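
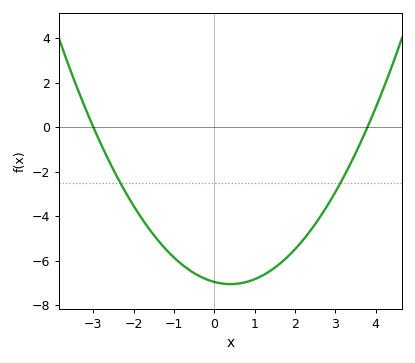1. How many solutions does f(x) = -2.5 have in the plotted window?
2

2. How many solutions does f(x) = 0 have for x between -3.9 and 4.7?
2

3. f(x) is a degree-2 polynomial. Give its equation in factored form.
y = 0.61(x + 3)(x - 3.8)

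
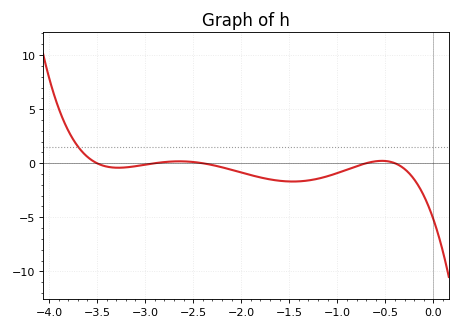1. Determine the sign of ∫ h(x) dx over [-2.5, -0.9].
negative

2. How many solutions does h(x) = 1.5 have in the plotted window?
1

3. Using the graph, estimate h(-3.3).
-0.5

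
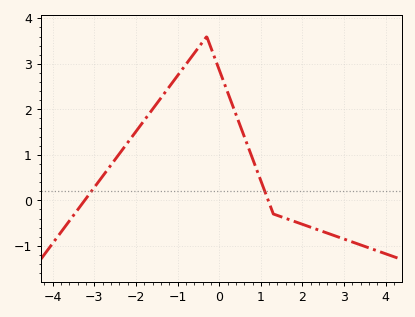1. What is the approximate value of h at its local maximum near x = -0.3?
3.6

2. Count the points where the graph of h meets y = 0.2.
2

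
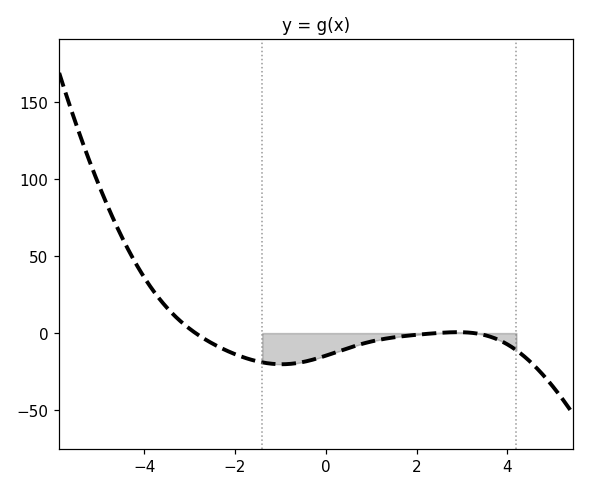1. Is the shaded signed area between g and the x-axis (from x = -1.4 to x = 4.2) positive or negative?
negative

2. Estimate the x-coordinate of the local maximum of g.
2.91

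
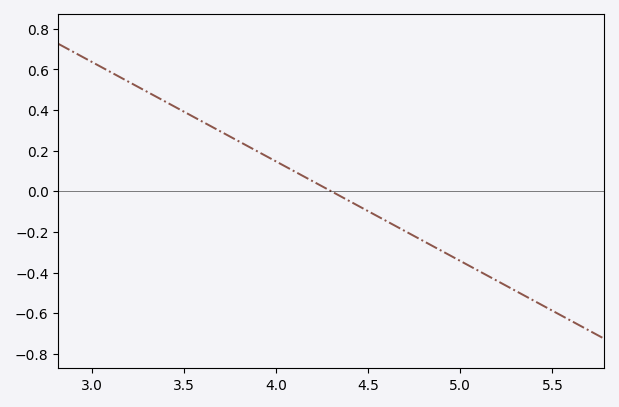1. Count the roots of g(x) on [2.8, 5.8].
1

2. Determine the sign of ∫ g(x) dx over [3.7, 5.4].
negative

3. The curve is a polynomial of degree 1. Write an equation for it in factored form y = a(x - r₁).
y = -0.49(x - 4.3)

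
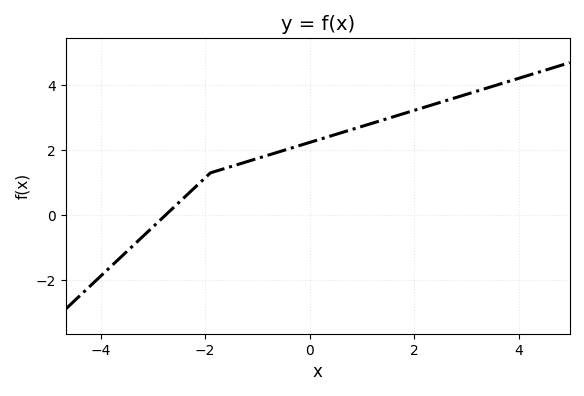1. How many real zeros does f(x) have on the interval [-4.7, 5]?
1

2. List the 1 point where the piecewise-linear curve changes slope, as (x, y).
(-1.9, 1.3)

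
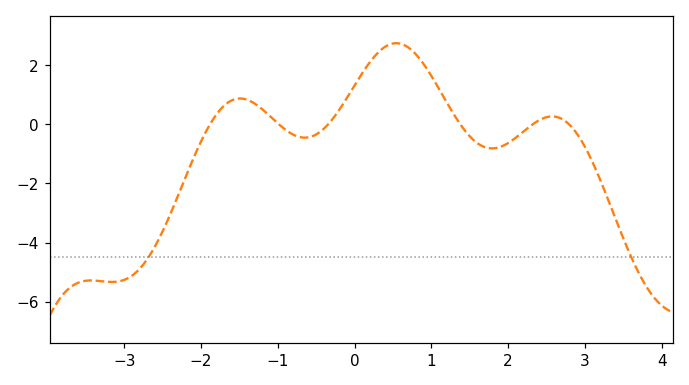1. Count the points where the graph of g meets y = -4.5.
2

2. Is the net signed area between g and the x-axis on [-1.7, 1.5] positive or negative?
positive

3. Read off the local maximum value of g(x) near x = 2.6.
0.2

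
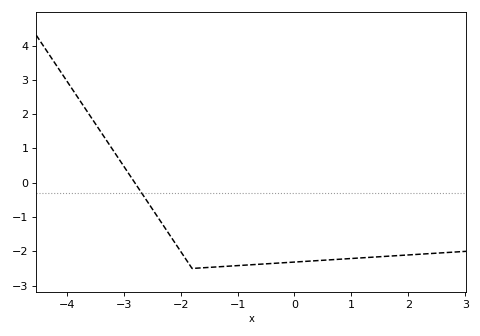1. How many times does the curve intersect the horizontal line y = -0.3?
1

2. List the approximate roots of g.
-2.81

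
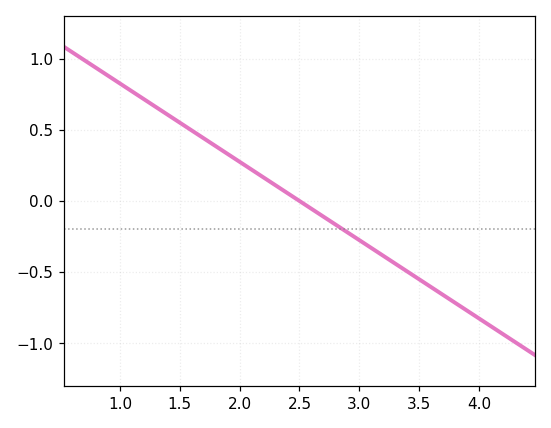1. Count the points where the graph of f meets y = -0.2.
1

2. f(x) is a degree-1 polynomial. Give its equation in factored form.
y = -0.55(x - 2.5)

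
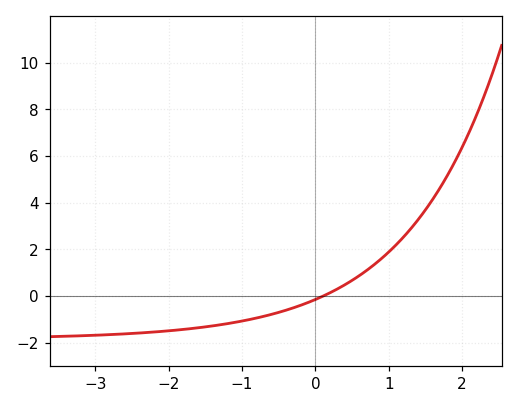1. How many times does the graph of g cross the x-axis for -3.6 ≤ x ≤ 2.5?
1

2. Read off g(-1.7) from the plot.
-1.4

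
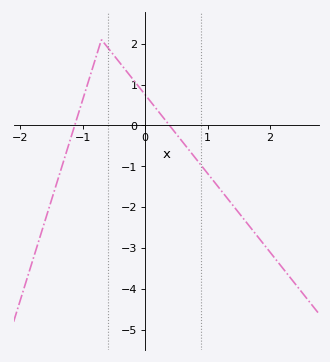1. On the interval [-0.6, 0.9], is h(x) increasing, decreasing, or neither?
decreasing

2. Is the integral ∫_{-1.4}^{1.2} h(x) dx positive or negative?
positive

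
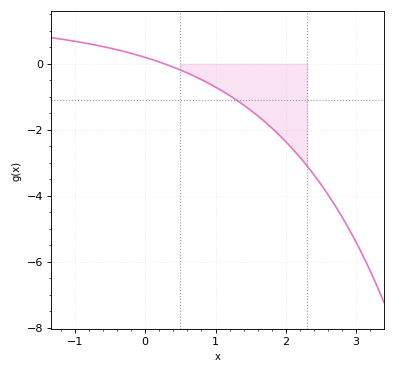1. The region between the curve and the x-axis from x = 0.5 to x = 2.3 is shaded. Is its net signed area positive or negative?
negative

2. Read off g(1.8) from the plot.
-2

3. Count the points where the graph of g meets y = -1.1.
1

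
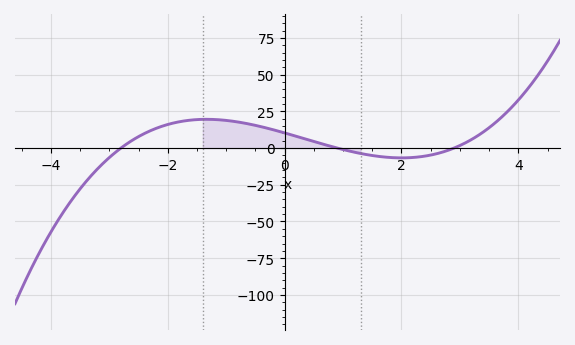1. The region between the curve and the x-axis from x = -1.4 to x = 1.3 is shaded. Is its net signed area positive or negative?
positive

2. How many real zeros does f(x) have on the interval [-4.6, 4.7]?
3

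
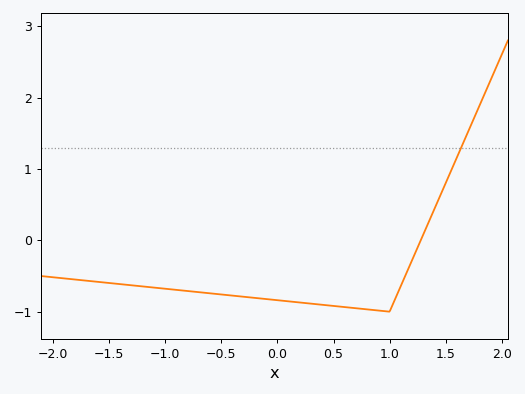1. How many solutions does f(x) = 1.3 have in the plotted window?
1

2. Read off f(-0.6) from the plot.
-0.743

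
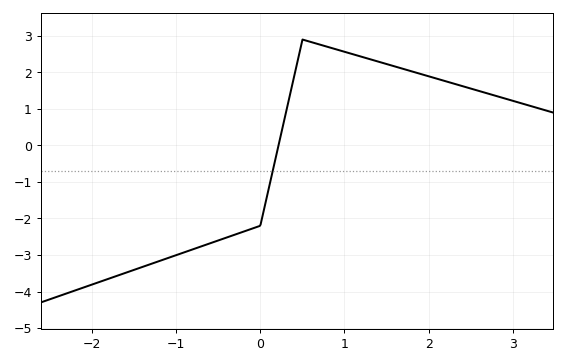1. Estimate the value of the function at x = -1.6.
-3.49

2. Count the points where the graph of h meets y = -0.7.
1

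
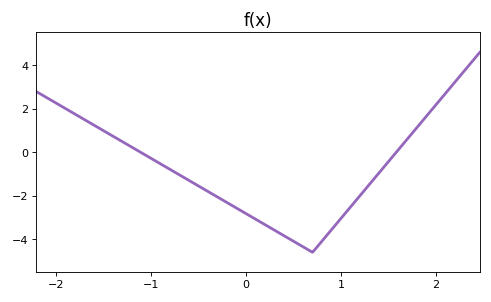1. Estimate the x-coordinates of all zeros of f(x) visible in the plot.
-1.1, 1.6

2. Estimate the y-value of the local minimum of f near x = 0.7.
-4.6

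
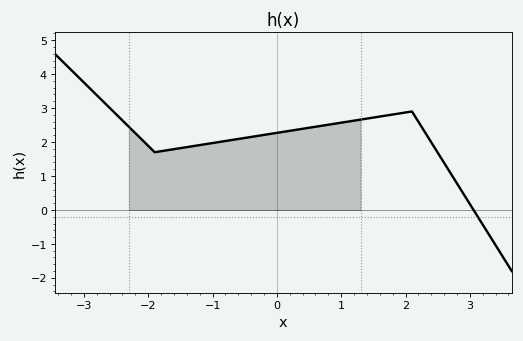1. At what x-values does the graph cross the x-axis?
3.06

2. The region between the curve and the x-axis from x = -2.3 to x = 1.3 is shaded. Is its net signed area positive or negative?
positive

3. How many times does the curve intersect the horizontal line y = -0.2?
1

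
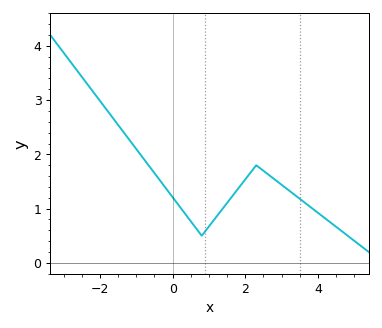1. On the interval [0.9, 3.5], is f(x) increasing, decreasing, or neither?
neither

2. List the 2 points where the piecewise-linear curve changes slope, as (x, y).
(0.8, 0.5); (2.3, 1.8)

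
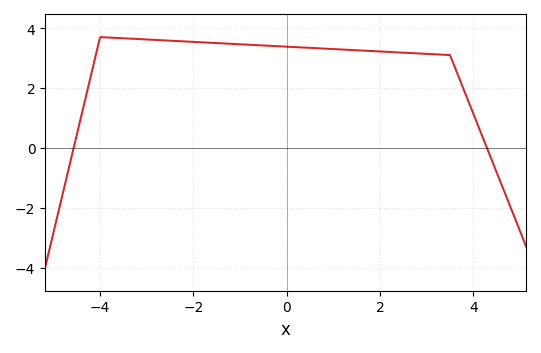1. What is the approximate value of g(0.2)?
3.36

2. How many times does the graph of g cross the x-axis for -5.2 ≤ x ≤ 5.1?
2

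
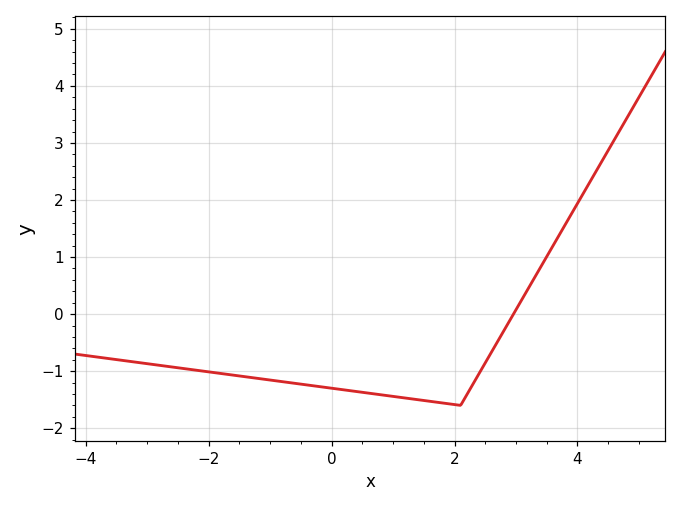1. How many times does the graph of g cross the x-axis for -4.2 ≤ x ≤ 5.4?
1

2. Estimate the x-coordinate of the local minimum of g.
2.1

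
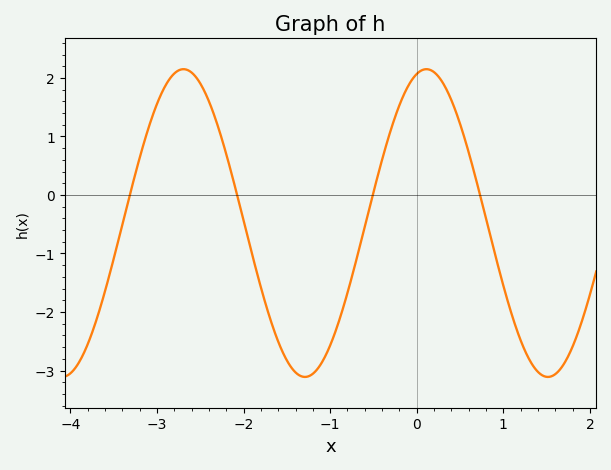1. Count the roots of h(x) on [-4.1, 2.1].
4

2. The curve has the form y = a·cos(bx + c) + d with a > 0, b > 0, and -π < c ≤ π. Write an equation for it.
y = 2.63cos(2.2x - 0.25) - 0.48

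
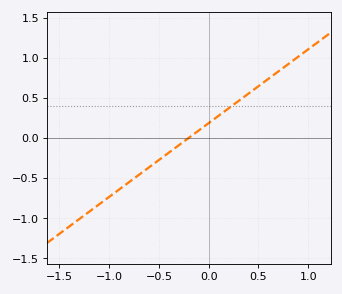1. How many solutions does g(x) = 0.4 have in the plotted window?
1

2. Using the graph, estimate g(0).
0.184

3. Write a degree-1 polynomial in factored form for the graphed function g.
y = 0.92(x + 0.2)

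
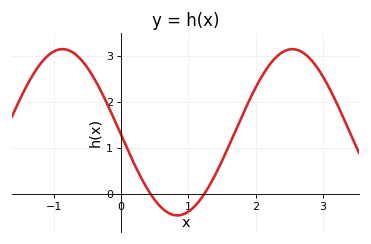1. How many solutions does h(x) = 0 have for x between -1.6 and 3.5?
2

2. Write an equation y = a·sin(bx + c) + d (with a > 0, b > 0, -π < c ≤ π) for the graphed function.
y = 1.81sin(1.8x - 3.1) + 1.34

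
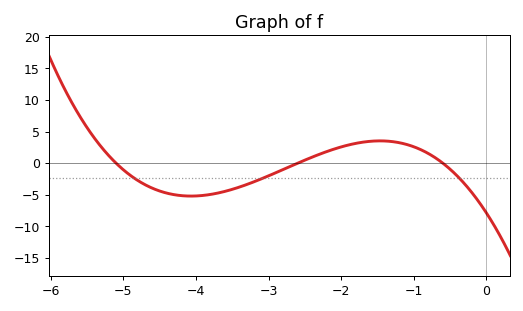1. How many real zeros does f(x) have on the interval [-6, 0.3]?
3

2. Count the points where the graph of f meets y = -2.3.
3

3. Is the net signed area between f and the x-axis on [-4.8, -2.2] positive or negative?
negative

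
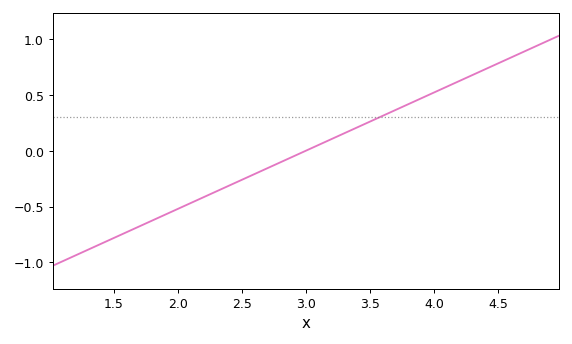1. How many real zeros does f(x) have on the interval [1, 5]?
1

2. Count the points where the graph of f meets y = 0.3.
1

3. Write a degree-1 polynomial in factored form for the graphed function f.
y = 0.52(x - 3)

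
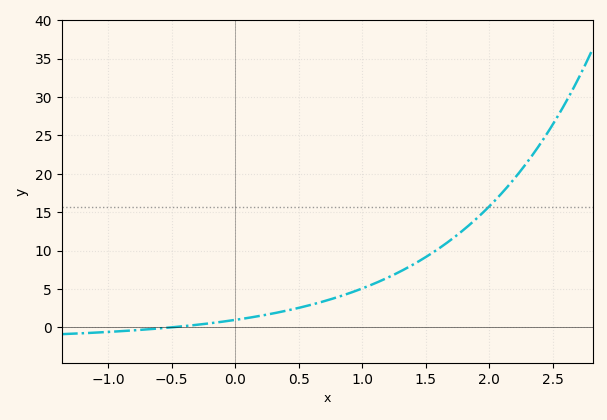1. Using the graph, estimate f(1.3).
7.29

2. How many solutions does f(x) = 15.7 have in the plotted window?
1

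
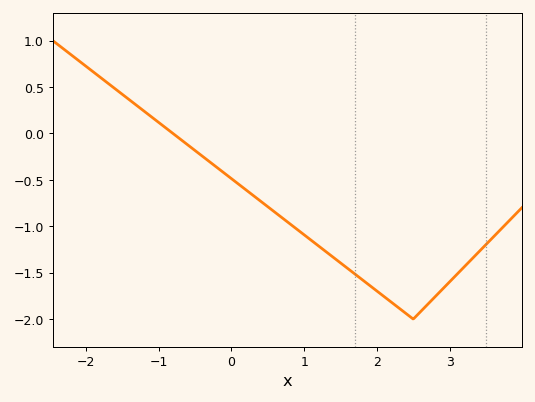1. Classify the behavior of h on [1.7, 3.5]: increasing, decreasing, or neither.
neither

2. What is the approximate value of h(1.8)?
-1.6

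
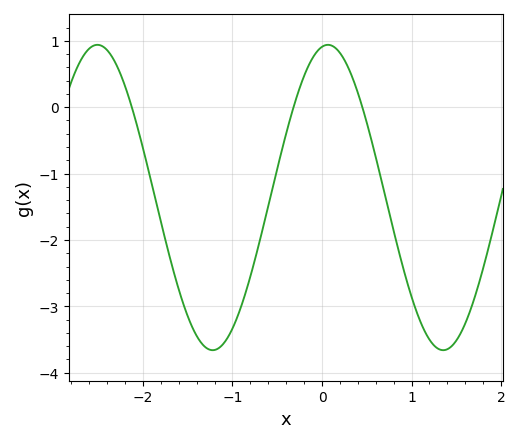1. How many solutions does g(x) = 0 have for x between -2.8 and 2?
3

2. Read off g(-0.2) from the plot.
0.472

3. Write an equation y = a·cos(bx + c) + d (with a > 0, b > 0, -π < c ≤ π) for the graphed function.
y = 2.3cos(2.44x - 0.162) - 1.36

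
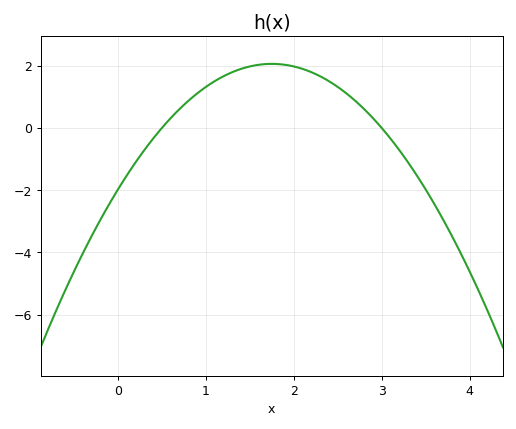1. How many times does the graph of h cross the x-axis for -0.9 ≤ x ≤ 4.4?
2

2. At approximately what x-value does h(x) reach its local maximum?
1.75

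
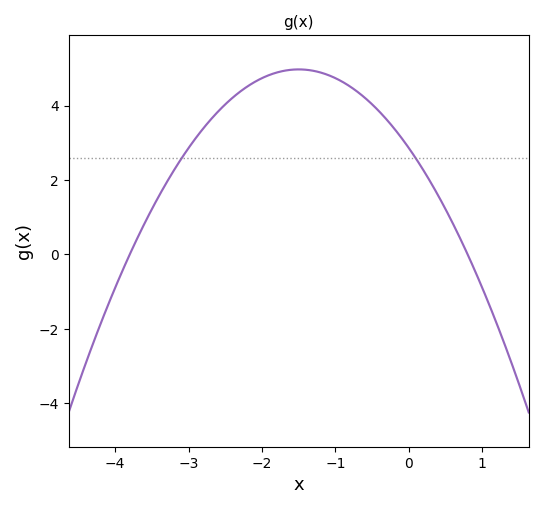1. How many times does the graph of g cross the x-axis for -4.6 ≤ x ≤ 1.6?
2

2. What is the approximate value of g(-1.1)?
4.82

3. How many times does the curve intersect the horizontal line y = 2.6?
2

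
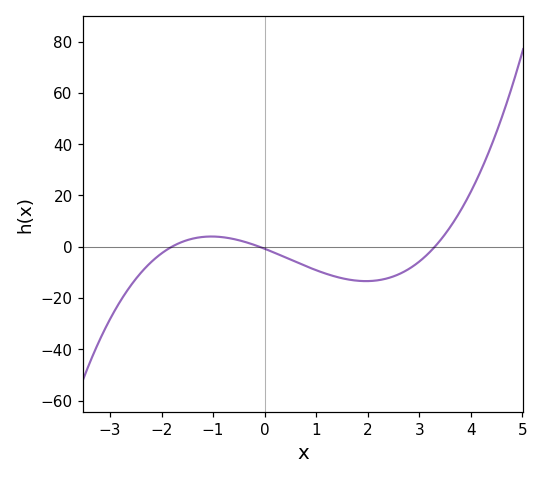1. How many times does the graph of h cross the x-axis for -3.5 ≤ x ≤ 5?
3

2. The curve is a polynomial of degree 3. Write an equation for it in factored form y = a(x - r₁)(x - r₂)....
y = 1.29(x + 1.8)(x + 0.1)(x - 3.3)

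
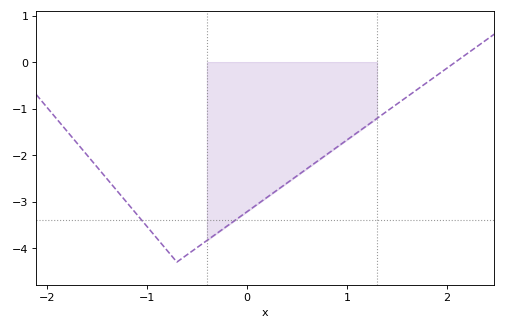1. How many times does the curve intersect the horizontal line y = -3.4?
2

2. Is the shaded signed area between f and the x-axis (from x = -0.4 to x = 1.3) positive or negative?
negative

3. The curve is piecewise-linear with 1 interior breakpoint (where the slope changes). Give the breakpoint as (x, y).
(-0.7, -4.3)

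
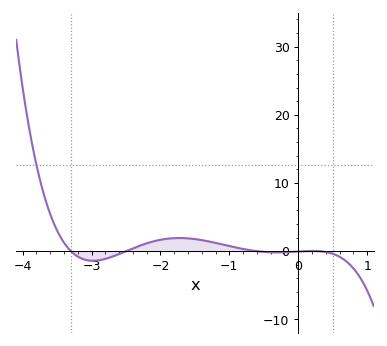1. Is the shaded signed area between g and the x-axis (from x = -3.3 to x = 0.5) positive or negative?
positive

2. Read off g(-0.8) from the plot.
0.32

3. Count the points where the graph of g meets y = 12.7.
1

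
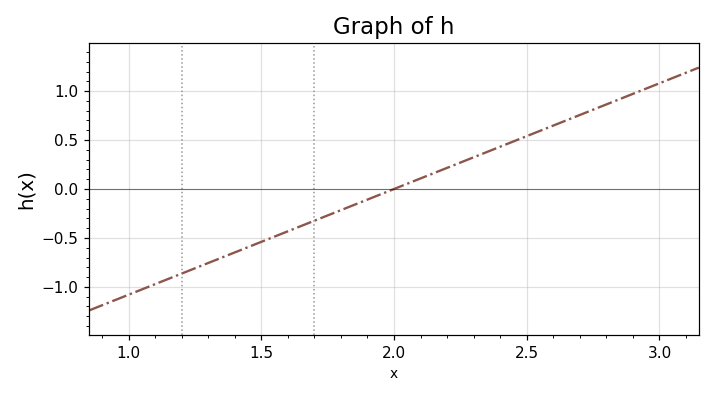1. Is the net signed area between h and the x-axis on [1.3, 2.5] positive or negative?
negative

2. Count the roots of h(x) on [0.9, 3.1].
1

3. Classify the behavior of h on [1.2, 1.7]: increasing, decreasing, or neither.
increasing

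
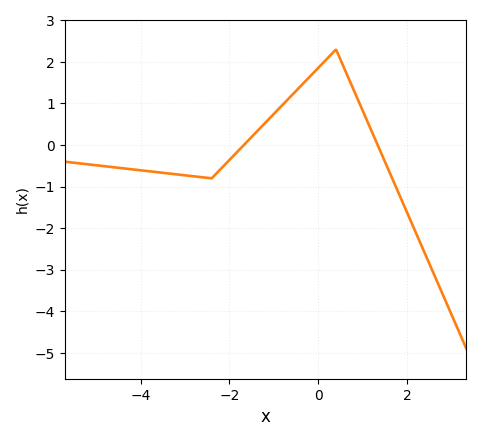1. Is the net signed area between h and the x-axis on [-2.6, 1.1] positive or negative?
positive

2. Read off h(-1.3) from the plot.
0.418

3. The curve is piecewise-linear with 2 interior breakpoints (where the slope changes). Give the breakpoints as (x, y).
(-2.4, -0.8); (0.4, 2.3)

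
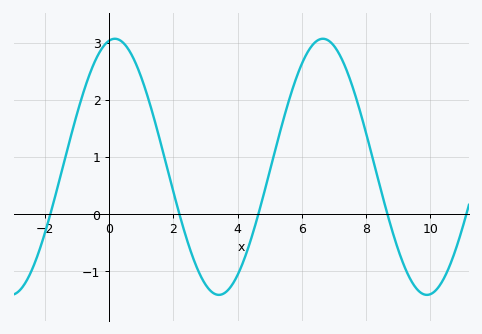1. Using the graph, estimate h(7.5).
2.4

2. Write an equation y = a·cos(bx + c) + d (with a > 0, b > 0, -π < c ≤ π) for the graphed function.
y = 2.24cos(0.97x - 0.17) + 0.83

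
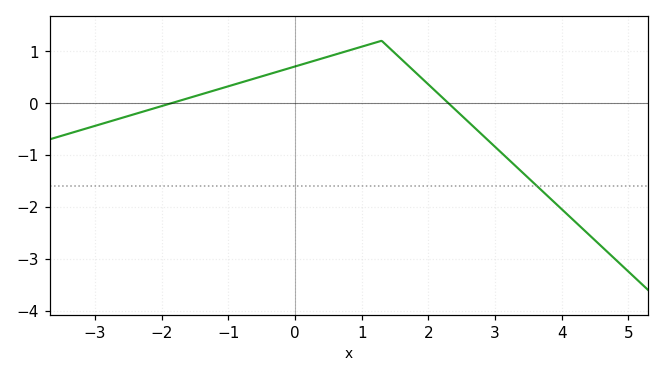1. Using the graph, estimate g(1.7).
0.7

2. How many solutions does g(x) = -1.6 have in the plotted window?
1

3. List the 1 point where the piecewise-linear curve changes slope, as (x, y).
(1.3, 1.2)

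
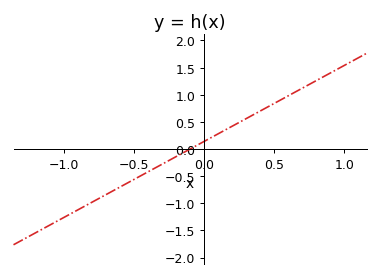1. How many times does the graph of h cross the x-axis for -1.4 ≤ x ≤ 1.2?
1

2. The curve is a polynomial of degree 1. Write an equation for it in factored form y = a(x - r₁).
y = 1.4(x + 0.1)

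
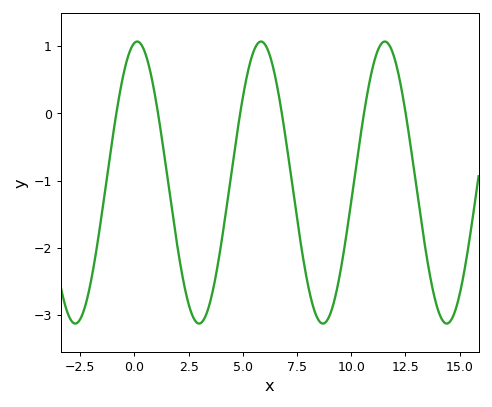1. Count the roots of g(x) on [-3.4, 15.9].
6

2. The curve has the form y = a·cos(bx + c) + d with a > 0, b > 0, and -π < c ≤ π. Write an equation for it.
y = 2.1cos(1.1x - 0.14) - 1.03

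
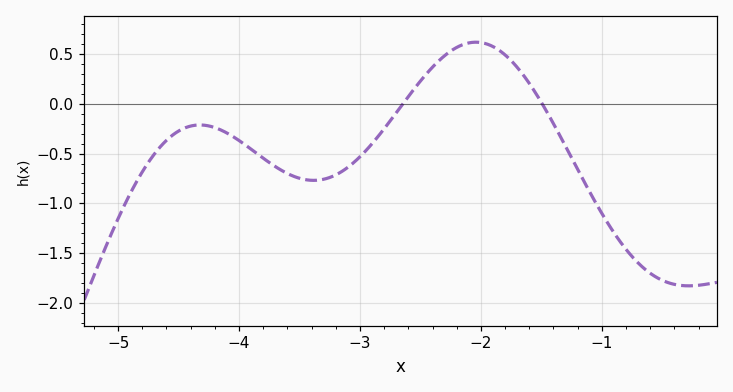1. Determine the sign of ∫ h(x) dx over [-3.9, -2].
negative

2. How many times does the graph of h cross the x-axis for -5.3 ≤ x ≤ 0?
2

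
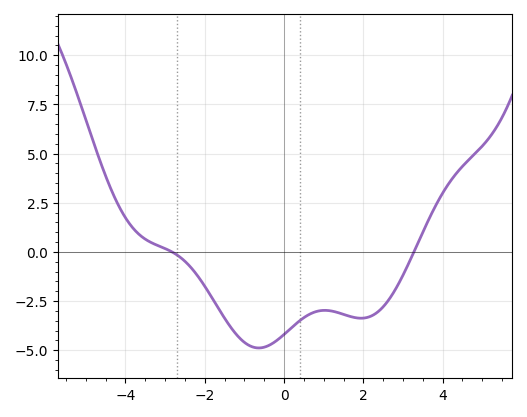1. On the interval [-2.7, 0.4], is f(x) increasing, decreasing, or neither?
neither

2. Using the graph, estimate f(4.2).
3.61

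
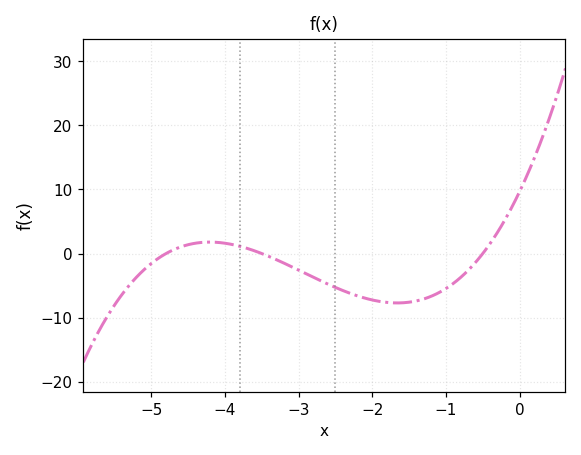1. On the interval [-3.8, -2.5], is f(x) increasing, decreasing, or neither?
decreasing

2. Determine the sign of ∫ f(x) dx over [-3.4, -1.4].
negative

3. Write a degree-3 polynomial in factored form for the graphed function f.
y = 1.15(x + 4.8)(x + 3.5)(x + 0.5)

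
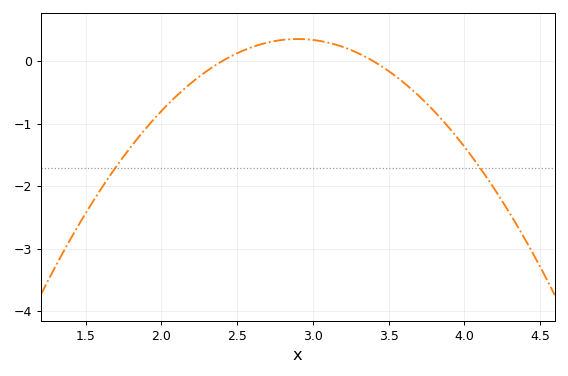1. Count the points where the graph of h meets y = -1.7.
2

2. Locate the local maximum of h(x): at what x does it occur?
2.9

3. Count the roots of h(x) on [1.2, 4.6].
2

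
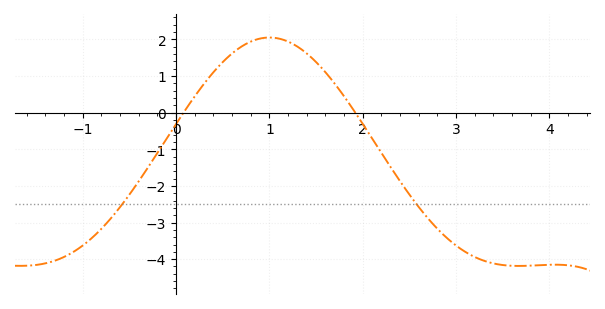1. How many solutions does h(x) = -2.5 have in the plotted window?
2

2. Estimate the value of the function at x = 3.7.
-4.2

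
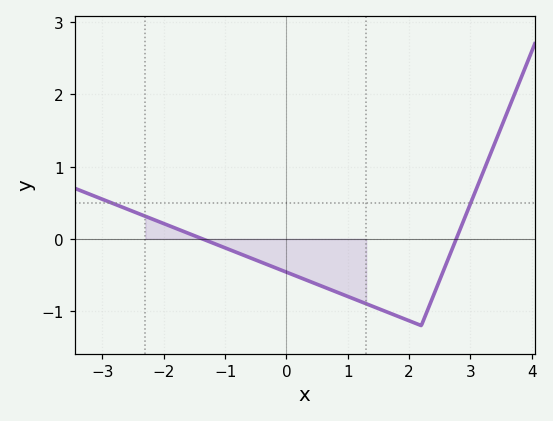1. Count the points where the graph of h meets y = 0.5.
2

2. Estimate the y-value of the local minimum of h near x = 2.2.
-1.2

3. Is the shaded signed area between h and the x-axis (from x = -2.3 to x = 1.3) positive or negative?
negative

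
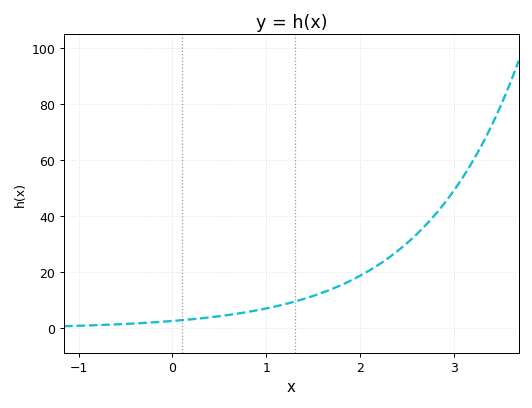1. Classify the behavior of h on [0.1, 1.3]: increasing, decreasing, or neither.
increasing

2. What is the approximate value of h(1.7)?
14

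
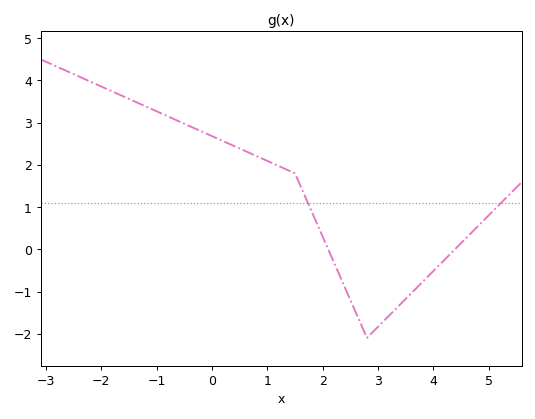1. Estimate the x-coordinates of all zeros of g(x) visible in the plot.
2.1, 4.39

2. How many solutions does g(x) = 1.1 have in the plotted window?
2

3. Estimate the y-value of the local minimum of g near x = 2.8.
-2.1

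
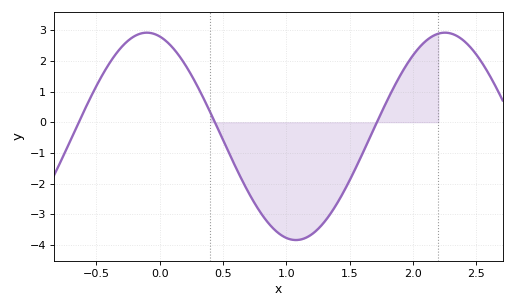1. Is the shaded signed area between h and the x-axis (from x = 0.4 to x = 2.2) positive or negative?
negative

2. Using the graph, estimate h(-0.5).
1.18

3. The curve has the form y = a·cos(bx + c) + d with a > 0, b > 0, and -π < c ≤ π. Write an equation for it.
y = 3.38cos(2.67x + 0.272) - 0.46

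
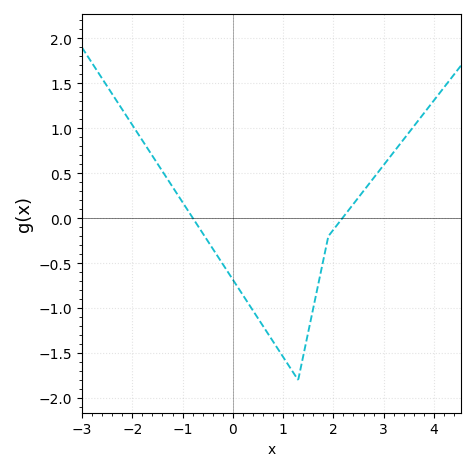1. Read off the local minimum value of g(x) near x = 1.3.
-1.8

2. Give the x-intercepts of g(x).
-0.794, 2.18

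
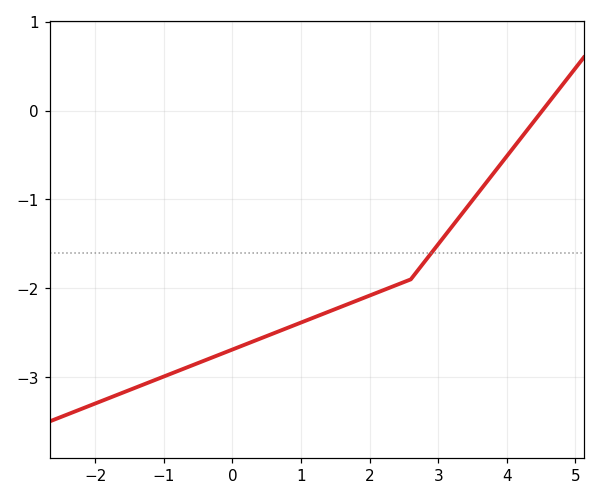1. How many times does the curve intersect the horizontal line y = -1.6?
1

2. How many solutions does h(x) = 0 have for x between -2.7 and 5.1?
1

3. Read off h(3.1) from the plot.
-1.4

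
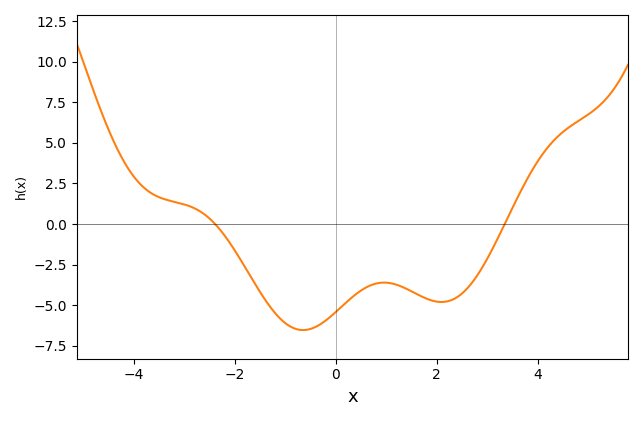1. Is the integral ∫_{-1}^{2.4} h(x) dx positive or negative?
negative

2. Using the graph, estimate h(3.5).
1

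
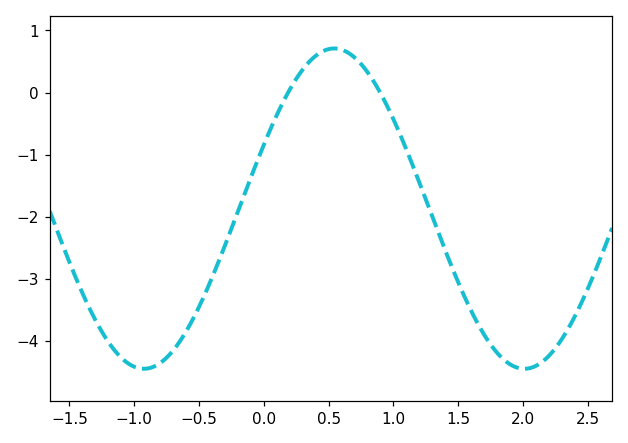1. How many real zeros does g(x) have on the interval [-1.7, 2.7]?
2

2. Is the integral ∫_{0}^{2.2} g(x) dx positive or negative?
negative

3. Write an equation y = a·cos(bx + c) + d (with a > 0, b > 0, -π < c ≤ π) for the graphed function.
y = 2.58cos(2.14x - 1.16) - 1.87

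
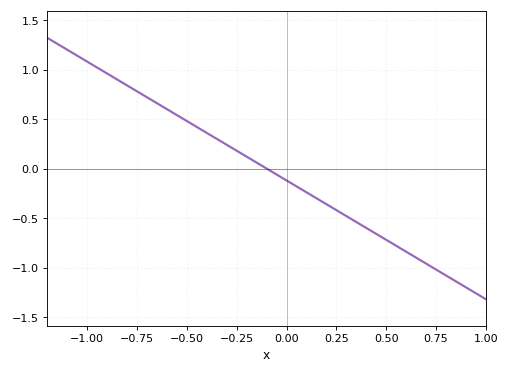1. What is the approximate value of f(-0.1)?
0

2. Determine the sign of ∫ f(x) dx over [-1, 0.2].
positive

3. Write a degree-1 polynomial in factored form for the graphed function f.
y = -1.2(x + 0.1)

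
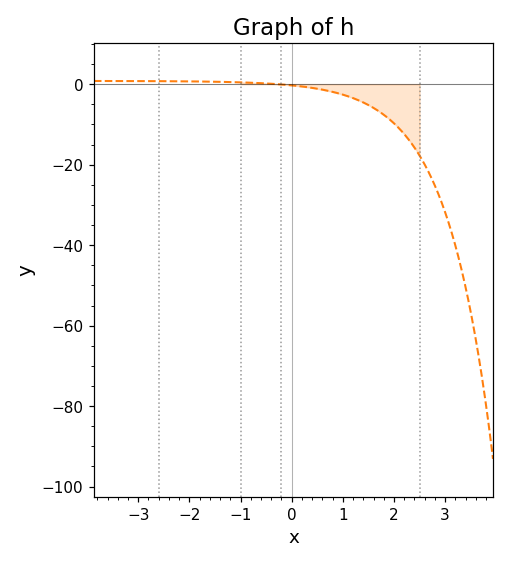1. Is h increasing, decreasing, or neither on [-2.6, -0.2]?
decreasing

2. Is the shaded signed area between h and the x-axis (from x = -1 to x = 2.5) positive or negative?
negative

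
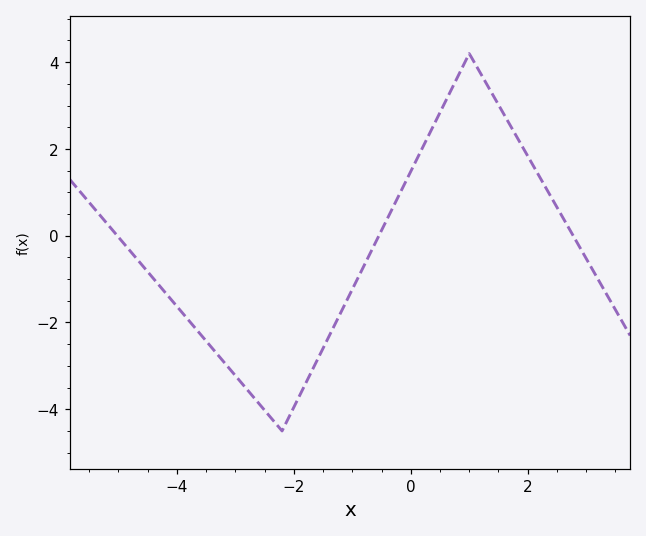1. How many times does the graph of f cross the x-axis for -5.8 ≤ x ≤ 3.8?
3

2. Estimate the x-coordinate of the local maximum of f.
1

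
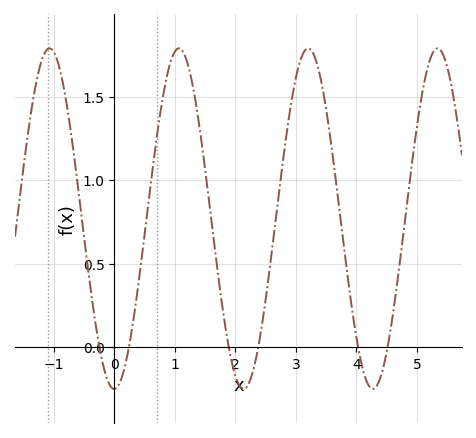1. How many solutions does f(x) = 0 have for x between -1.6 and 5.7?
6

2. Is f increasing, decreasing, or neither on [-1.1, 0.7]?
neither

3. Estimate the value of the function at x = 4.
0.057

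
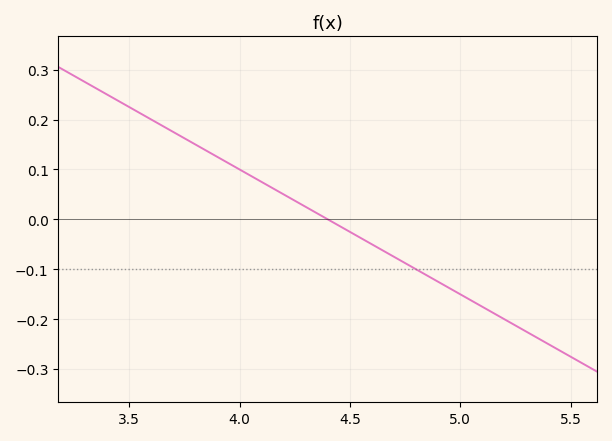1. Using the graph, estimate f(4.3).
0.025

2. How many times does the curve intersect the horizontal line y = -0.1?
1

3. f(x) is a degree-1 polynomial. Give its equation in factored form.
y = -0.25(x - 4.4)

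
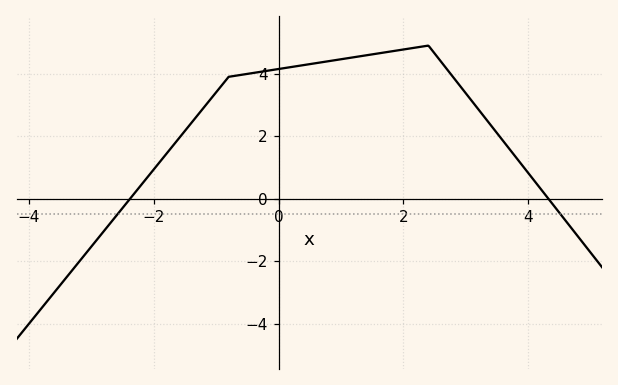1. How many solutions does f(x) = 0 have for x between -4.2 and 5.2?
2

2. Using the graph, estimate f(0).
4.15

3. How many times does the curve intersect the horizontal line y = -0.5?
2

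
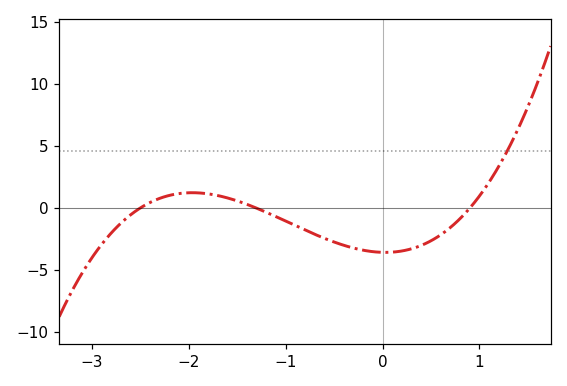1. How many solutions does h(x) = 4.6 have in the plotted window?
1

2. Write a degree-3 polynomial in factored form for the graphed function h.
y = 1.22(x + 2.5)(x + 1.3)(x - 0.9)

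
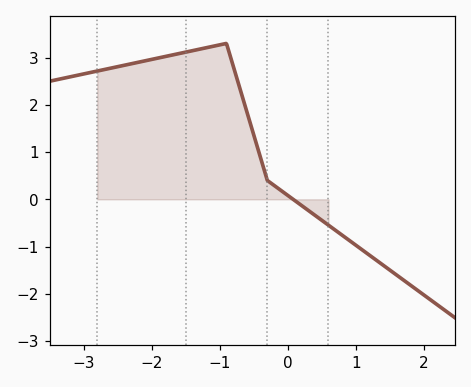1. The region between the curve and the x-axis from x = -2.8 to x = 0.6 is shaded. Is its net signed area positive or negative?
positive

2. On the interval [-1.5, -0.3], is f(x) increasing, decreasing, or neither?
neither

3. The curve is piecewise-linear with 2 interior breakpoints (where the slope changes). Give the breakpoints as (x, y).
(-0.9, 3.3); (-0.3, 0.4)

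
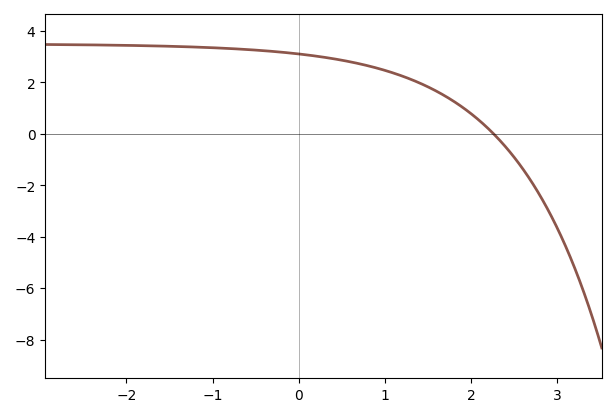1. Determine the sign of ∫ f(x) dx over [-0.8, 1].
positive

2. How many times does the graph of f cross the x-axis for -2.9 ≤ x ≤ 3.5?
1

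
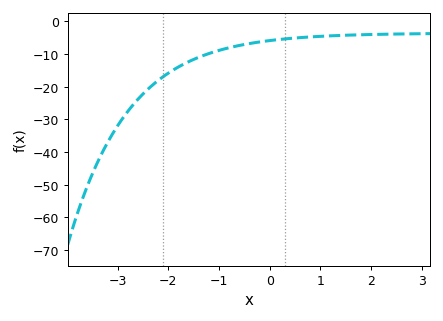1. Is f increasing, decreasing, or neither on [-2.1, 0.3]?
increasing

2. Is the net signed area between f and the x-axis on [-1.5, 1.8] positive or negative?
negative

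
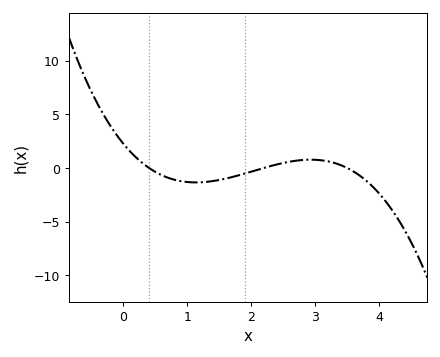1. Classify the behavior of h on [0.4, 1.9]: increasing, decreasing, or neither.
neither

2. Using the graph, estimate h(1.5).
-1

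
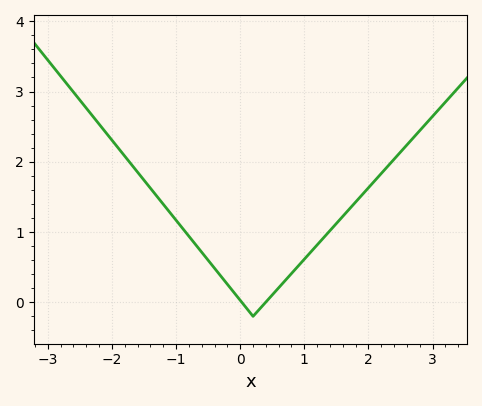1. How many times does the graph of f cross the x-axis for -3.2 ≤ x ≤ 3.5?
2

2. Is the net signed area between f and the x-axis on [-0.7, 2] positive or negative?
positive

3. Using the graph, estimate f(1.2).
0.817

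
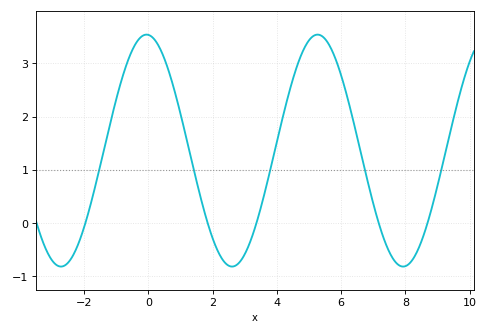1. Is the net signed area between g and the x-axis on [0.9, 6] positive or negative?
positive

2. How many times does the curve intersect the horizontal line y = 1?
5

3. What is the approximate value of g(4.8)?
3.22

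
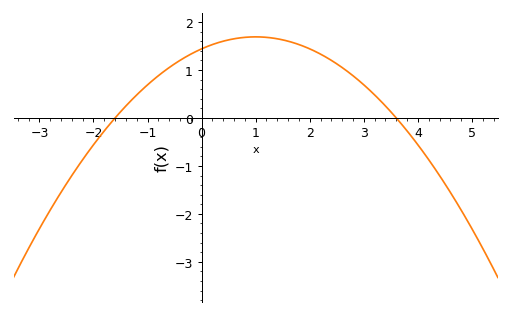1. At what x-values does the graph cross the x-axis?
-1.6, 3.6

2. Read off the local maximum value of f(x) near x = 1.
1.7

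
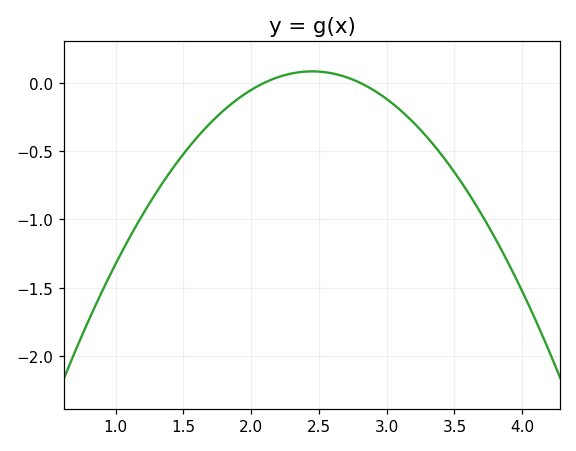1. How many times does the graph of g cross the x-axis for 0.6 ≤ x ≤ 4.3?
2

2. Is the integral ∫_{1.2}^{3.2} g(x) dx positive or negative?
negative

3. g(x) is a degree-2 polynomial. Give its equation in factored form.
y = -0.67(x - 2.1)(x - 2.8)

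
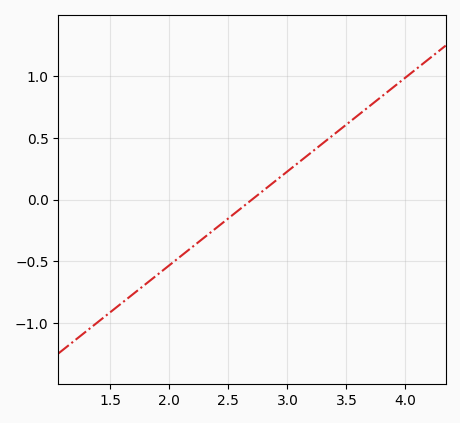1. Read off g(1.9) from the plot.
-0.608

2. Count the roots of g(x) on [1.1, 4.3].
1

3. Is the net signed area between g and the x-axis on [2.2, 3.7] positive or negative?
positive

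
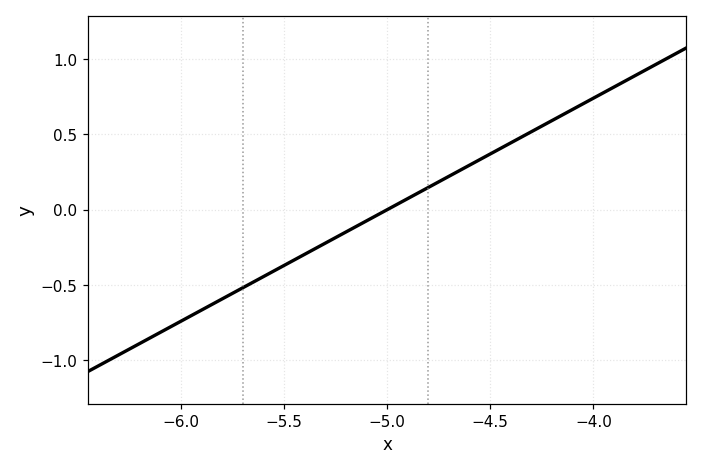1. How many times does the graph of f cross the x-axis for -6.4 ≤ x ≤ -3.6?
1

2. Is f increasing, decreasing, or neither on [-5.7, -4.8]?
increasing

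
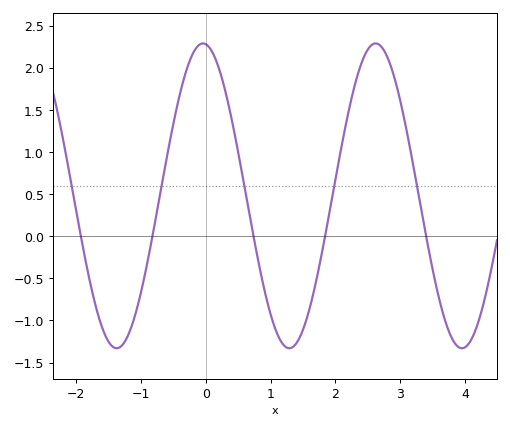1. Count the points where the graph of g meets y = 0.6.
5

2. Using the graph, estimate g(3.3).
0.4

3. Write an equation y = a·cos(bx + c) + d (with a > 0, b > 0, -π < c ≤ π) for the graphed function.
y = 1.81cos(2.4x + 0.1) + 0.48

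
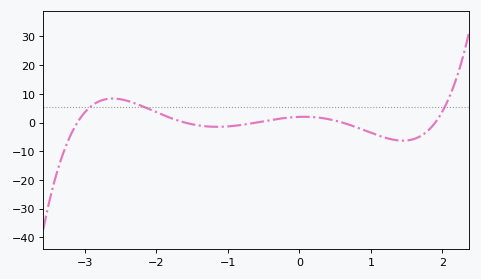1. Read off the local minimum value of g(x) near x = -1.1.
-1.49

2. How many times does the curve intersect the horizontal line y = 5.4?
3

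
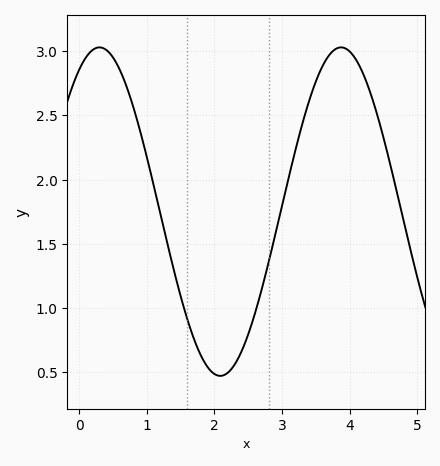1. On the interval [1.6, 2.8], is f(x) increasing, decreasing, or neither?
neither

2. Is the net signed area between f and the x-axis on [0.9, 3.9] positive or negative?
positive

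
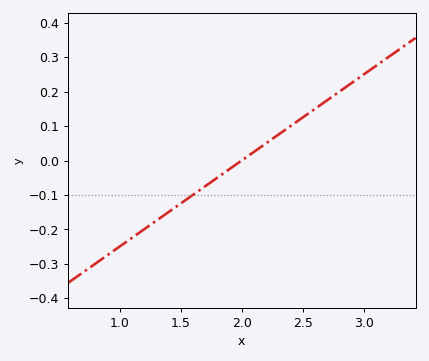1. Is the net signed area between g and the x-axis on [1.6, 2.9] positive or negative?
positive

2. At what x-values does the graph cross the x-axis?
2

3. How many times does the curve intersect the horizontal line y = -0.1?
1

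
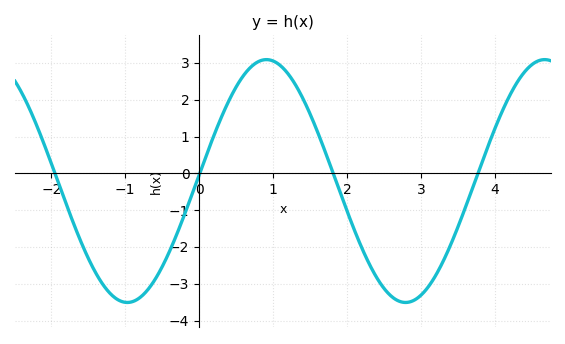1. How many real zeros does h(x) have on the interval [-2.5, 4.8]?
4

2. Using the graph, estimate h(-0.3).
-1.65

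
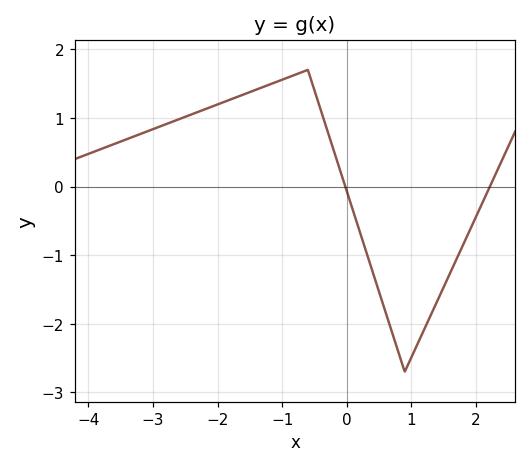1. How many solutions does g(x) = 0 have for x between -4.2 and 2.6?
2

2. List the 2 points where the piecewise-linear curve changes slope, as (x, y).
(-0.6, 1.7); (0.9, -2.7)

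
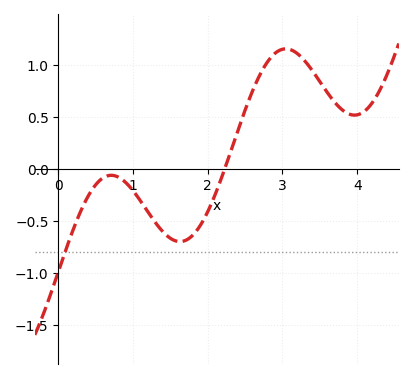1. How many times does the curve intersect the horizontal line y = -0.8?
1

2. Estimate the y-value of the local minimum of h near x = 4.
0.5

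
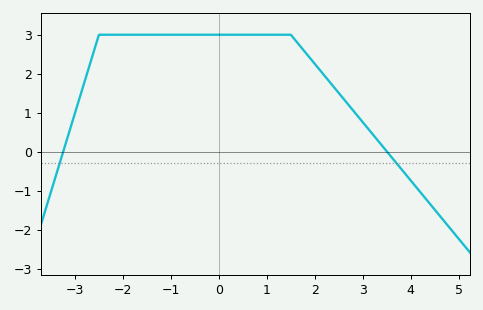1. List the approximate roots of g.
-3.2, 3.6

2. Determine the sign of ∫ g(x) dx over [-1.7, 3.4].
positive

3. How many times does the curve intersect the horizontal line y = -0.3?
2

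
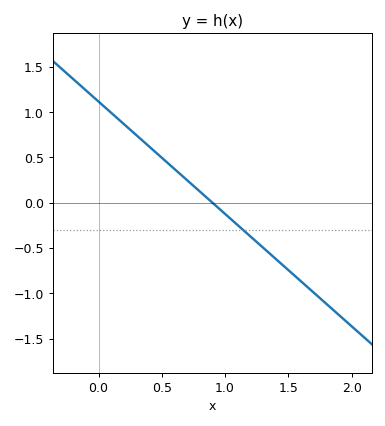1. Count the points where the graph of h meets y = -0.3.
1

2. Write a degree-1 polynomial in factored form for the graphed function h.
y = -1.24(x - 0.9)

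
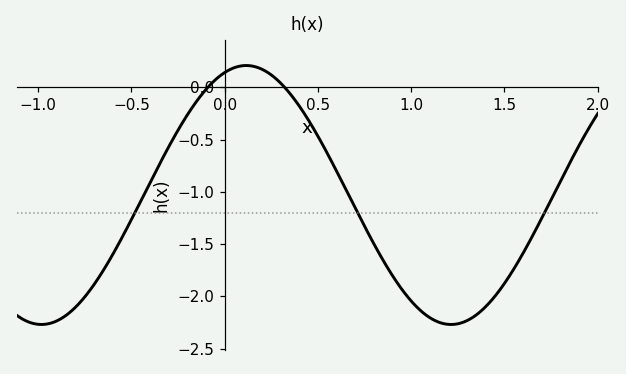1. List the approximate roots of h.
-0.09, 0.322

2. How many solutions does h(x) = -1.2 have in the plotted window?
3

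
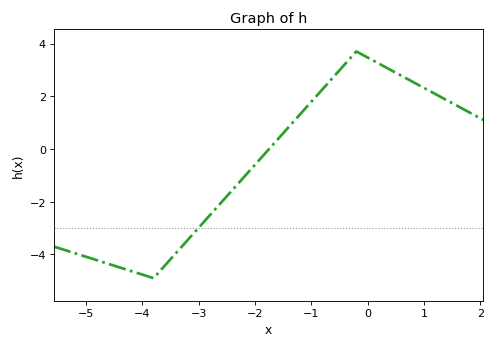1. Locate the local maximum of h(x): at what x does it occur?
-0.201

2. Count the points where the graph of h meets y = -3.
1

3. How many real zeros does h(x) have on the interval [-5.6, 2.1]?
1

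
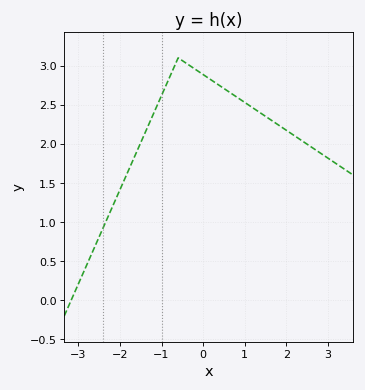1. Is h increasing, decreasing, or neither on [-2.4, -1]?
increasing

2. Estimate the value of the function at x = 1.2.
2.45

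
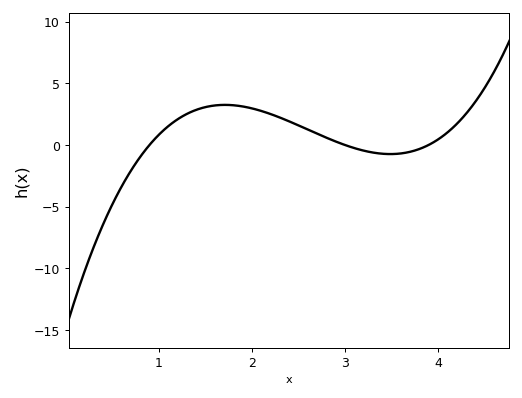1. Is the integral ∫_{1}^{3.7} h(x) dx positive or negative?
positive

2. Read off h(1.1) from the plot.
1.5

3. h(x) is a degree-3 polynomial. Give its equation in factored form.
y = 1.42(x - 0.9)(x - 3)(x - 3.9)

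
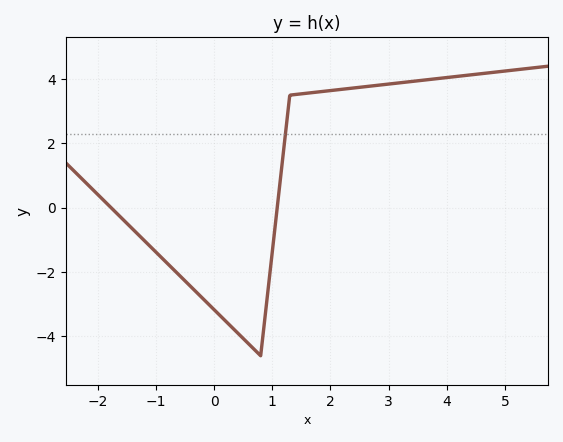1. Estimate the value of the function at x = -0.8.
-1.8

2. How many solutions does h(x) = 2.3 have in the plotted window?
1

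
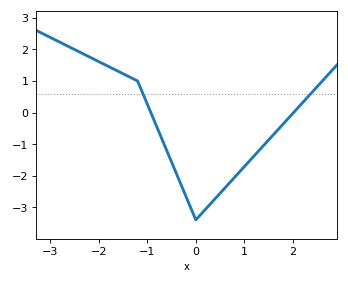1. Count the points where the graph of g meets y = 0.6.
2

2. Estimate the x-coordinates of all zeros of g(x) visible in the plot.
-0.927, 2.02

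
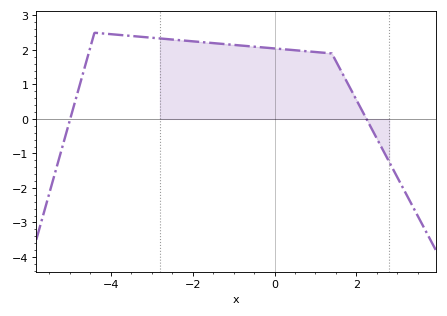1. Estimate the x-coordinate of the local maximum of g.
-4.4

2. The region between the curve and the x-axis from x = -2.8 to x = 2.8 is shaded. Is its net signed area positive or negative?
positive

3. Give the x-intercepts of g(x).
-4.99, 2.25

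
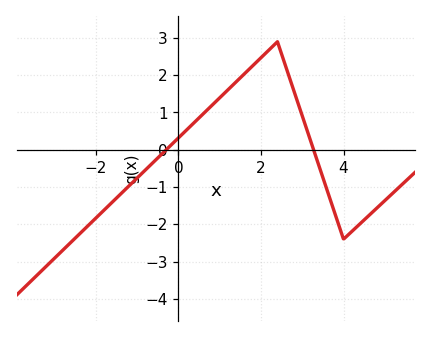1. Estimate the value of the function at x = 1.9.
2.4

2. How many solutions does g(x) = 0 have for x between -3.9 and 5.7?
2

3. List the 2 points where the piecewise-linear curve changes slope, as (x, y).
(2.4, 2.9); (4, -2.4)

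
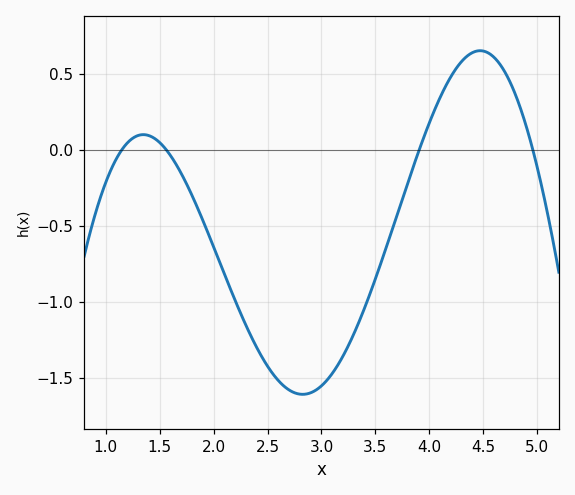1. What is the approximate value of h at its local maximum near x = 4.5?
0.65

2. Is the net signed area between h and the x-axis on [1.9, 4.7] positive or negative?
negative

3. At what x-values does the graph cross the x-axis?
1.1, 1.6, 3.9, 5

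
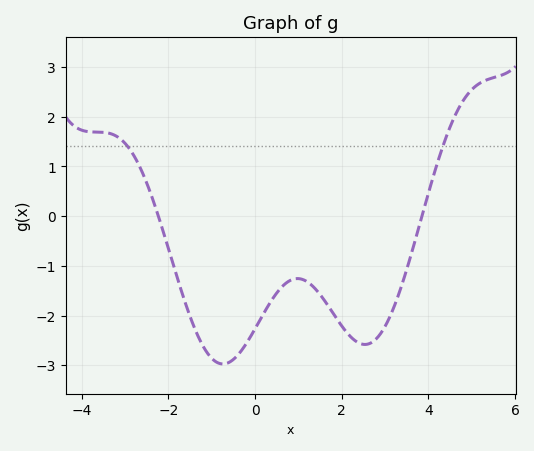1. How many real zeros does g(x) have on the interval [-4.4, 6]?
2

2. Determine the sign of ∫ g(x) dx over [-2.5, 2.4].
negative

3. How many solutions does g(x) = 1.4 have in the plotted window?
2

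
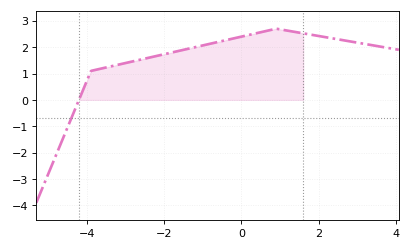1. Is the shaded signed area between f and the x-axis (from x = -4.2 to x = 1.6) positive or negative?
positive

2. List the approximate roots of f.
-4.21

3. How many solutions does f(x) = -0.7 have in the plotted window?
1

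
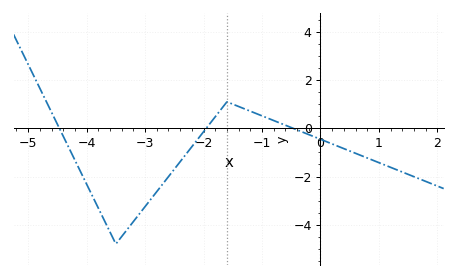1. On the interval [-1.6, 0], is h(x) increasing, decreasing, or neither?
decreasing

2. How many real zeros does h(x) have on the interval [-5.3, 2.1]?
3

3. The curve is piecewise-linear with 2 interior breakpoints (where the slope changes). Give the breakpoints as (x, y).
(-3.5, -4.8); (-1.6, 1.1)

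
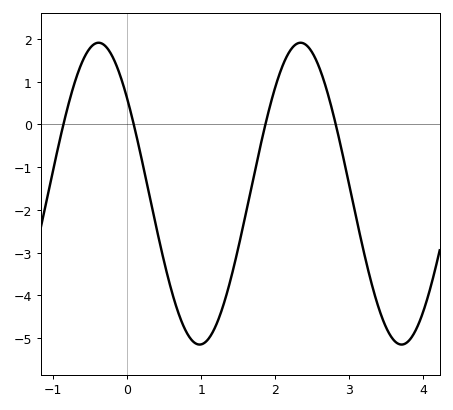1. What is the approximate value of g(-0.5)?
1.79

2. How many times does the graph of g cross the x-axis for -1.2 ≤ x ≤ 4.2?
4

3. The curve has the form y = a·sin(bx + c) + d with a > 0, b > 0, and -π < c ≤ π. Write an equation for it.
y = 3.53sin(2.3x + 2.46) - 1.62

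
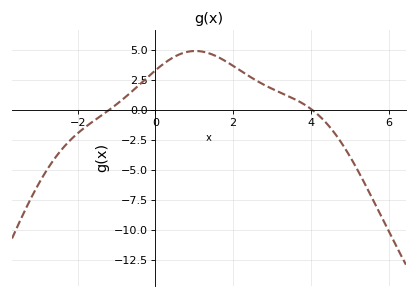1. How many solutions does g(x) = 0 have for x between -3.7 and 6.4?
2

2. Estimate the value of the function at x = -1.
0.496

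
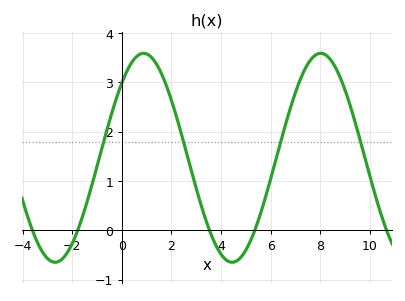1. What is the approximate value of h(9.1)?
2.7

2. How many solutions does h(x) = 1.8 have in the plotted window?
4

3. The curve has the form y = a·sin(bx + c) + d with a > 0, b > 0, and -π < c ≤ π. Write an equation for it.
y = 2.12sin(0.88x + 0.8) + 1.47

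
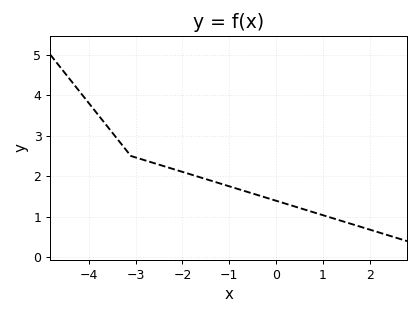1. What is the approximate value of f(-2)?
2.1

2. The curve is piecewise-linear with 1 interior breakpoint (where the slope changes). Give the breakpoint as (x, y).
(-3.1, 2.5)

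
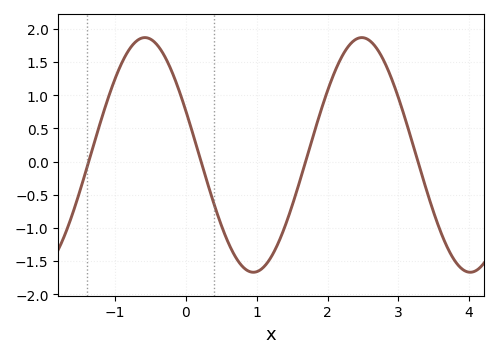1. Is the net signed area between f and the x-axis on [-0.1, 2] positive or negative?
negative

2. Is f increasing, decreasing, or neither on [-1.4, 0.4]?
neither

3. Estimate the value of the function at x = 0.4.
-0.65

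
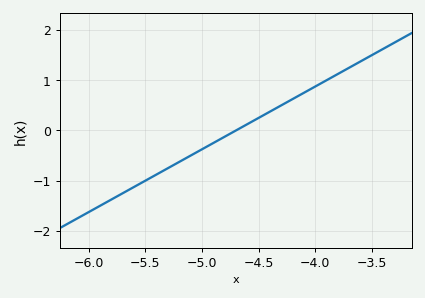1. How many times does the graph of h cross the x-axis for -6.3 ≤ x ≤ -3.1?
1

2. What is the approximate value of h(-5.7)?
-1.25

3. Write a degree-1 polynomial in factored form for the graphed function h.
y = 1.25(x + 4.7)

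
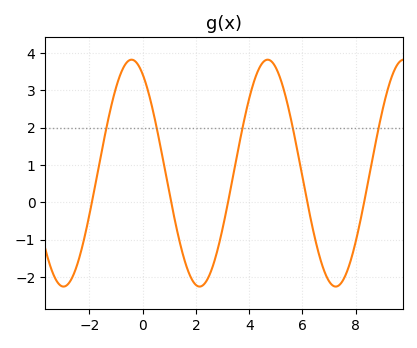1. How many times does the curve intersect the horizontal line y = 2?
5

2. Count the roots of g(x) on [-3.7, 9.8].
5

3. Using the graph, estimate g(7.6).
-1.98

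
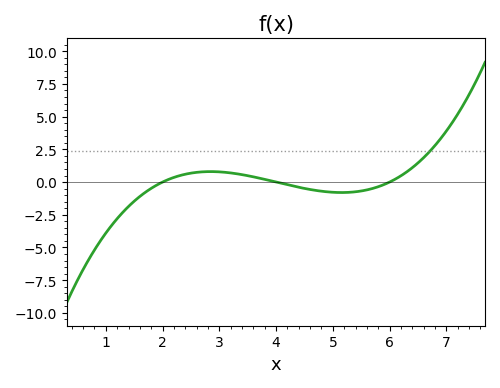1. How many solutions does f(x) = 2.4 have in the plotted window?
1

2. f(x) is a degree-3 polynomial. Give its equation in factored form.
y = 0.26(x - 2)(x - 4)(x - 6)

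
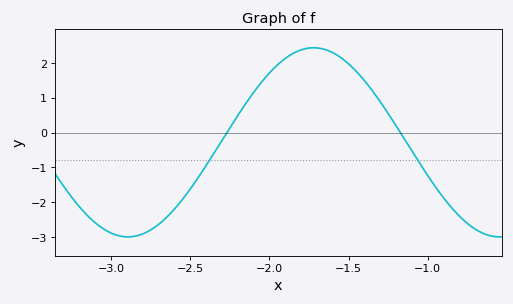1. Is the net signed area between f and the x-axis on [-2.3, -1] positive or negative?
positive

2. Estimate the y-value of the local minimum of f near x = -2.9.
-3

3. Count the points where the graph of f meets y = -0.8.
2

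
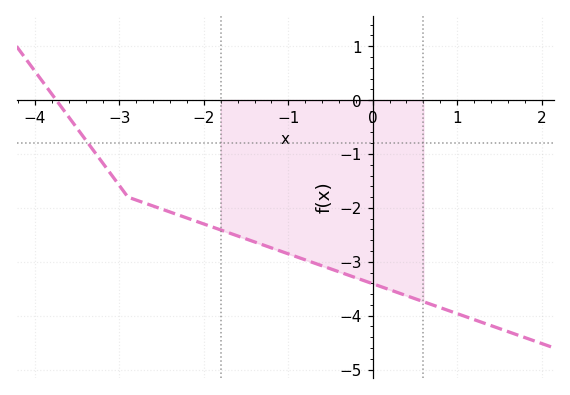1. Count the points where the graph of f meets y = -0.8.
1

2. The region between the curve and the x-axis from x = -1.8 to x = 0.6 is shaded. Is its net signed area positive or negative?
negative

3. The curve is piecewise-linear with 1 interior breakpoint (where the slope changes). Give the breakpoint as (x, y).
(-2.9, -1.8)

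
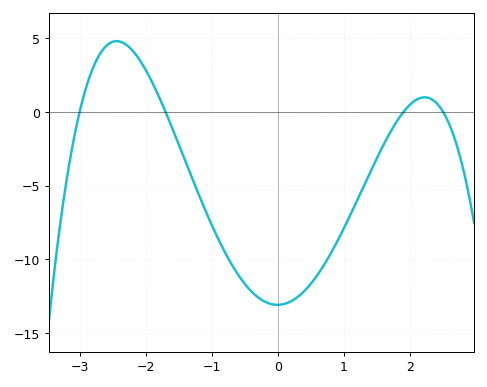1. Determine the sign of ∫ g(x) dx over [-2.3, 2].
negative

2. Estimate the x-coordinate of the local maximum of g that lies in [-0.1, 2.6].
2.22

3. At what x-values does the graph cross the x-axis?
-3, -1.7, 1.9, 2.5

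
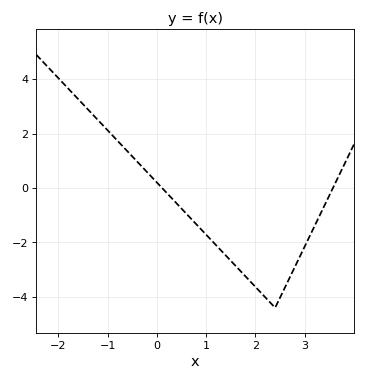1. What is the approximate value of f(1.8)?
-3.2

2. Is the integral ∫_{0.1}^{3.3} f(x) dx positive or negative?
negative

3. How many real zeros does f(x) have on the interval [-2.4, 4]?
2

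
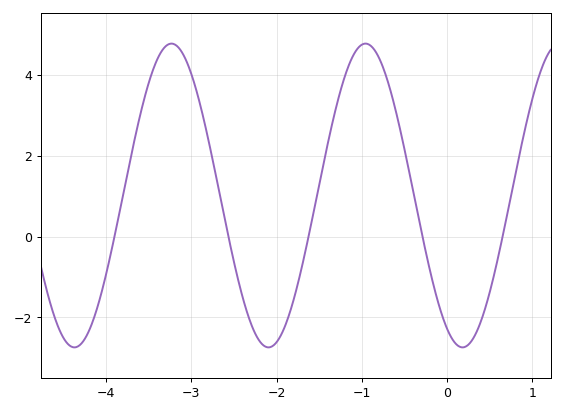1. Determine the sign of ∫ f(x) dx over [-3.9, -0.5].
positive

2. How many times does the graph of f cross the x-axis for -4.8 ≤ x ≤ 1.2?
5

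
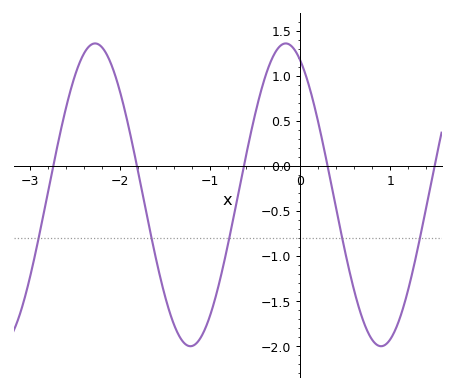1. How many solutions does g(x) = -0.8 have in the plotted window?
5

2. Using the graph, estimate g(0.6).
-1.4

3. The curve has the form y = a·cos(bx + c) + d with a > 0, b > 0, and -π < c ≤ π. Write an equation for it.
y = 1.68cos(3x + 0.48) - 0.32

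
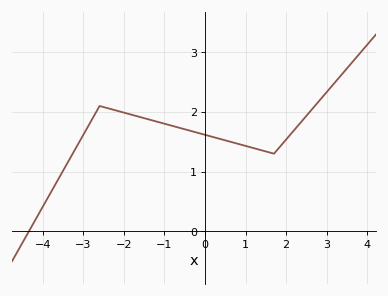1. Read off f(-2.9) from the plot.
1.74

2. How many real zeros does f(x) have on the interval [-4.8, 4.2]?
1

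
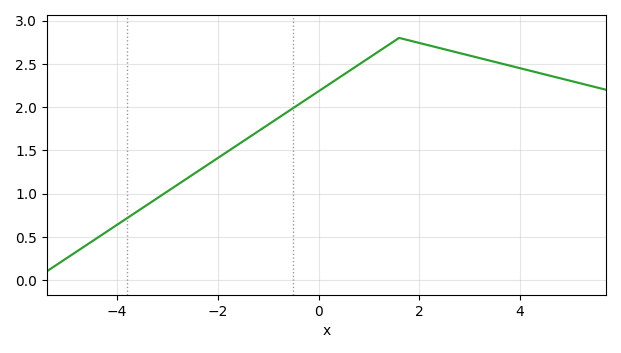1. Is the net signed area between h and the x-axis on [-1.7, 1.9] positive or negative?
positive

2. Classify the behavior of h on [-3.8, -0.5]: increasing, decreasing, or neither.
increasing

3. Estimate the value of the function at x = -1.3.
1.68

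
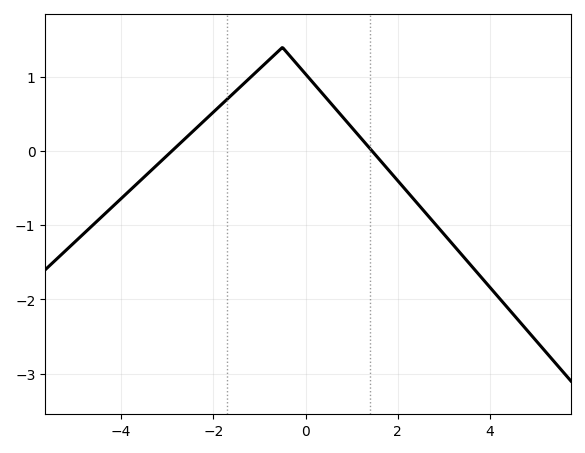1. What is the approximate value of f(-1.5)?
0.817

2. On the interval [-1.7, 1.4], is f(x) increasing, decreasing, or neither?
neither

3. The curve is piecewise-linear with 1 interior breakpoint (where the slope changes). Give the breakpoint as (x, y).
(-0.5, 1.4)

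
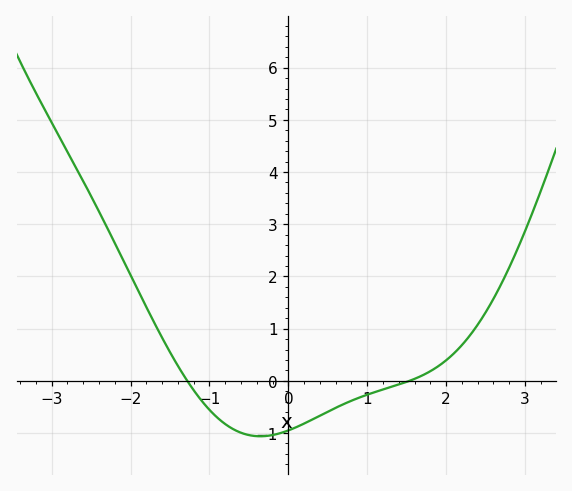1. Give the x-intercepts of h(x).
-1.3, 1.5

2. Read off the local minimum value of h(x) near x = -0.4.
-1.1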